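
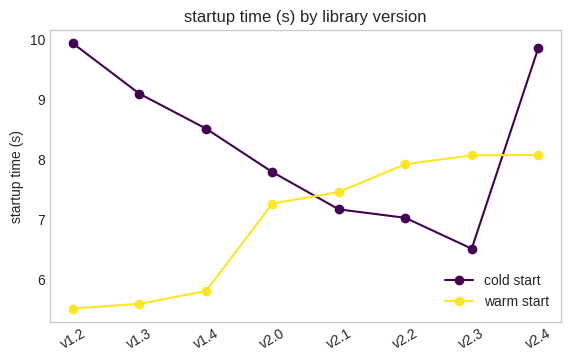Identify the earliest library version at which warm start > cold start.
v2.0: warm start ≈ 7.5 vs cold start ≈ 8.0 (not yet); v2.1: warm start ≈ 7.5 vs cold start ≈ 7.0 (first crossover).

v2.1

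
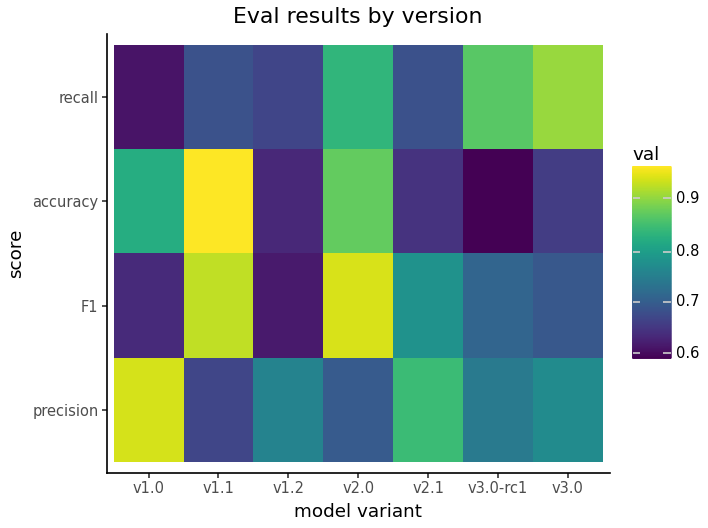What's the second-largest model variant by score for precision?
Top 3 for precision: v1.0 ≈ 0.95, v2.1 ≈ 0.85, v3.0 ≈ 0.75.

v2.1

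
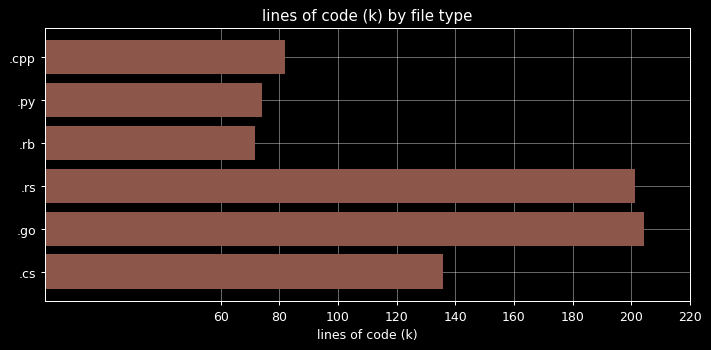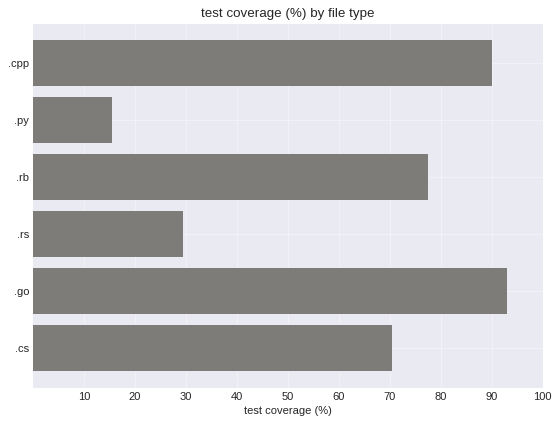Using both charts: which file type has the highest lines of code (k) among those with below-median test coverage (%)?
Chart 2 median test coverage (%) ≈ 70; below-median file types: .py, .rs, .cs. Among those, .rs has the highest lines of code (k) (≈ 200).

.rs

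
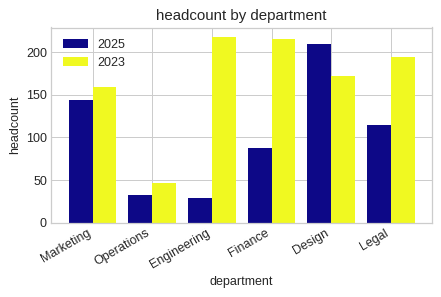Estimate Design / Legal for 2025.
Design ≈ 200, Legal ≈ 120; 200/120 ≈ 1.67.

≈ 1.67×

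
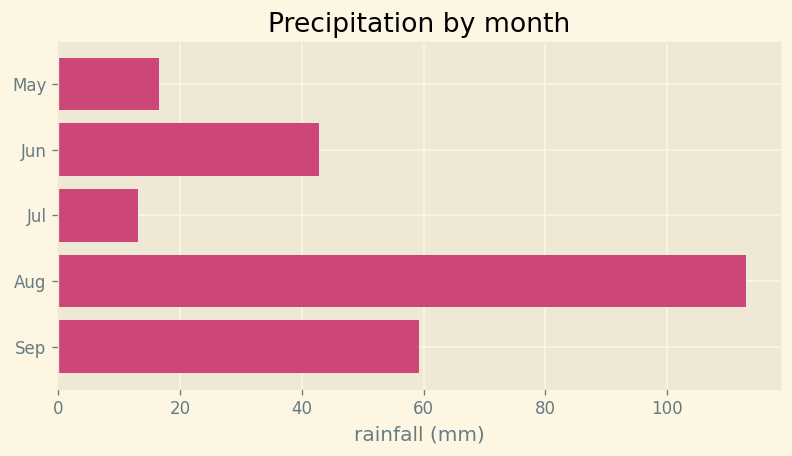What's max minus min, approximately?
Max Aug ≈ 110, min Jul ≈ 10; range ≈ 100.

≈ 100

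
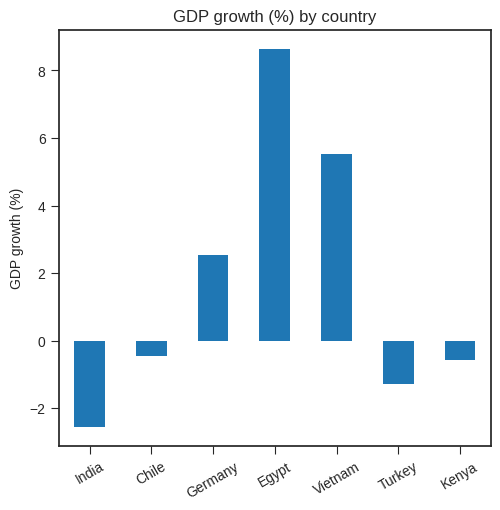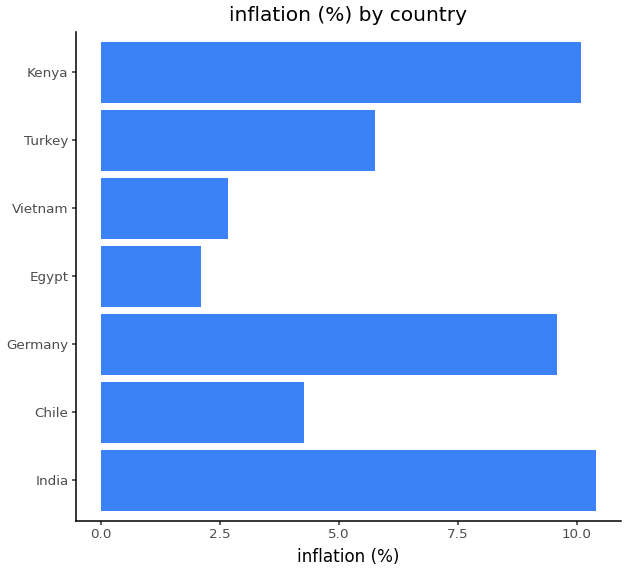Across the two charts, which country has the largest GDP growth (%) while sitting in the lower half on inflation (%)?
Chart 2 median inflation (%) ≈ 6; below-median countries: Chile, Egypt, Vietnam. Among those, Egypt has the highest GDP growth (%) (≈ 9).

Egypt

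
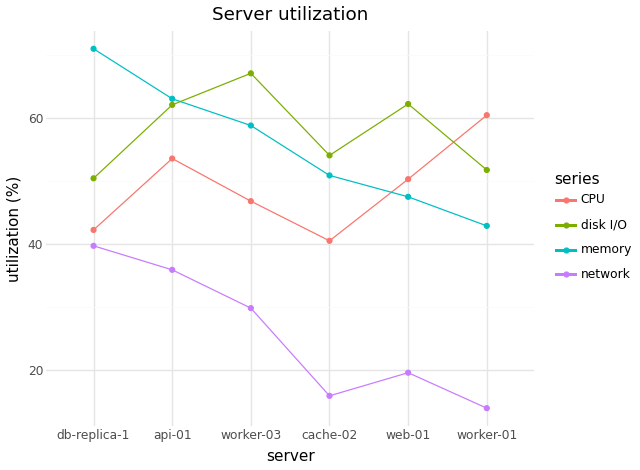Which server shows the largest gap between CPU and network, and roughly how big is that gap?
worker-01: CPU ≈ 60, network ≈ 15 → gap ≈ 45. Next-largest (web-01) is only ≈ 30.

worker-01, ≈ 45 %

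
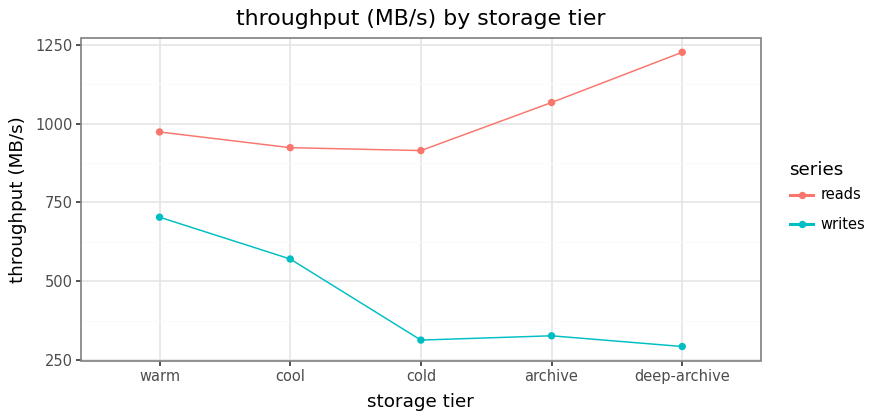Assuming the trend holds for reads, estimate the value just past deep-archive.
≈ 1350

Last three: 900, 1100, 1200 → slope ≈ 150/step → next ≈ 1350.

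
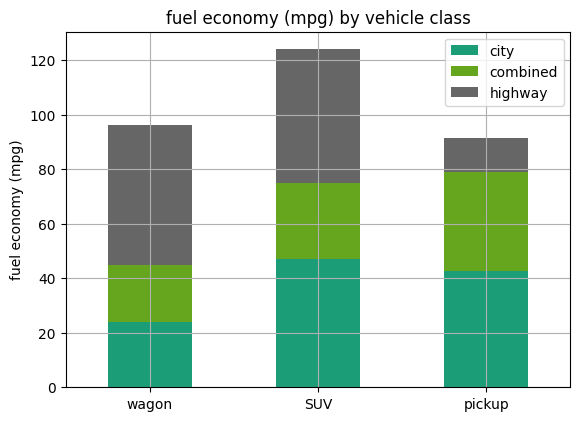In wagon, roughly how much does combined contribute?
≈ 20

combined top ≈ 40, bottom ≈ 20; segment ≈ 20.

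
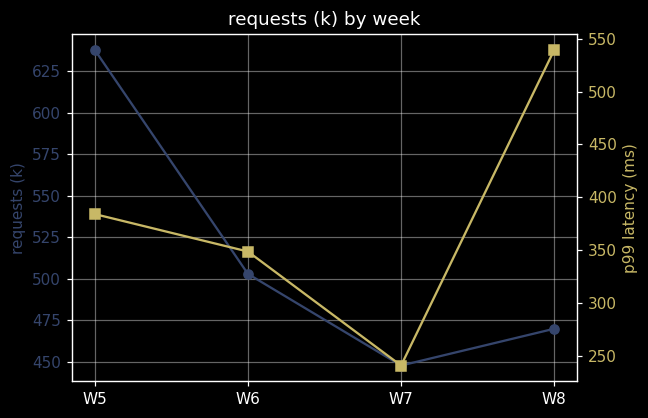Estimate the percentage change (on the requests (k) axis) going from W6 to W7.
≈ -12%

W6 ≈ 500, W7 ≈ 440; (440 − 500) / 500 ≈ -12%.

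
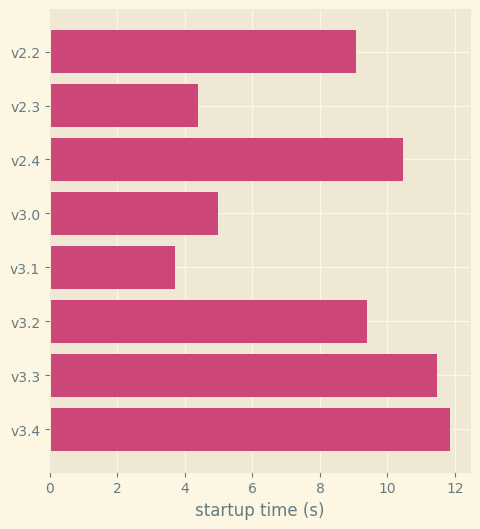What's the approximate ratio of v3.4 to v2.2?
v3.4 ≈ 12, v2.2 ≈ 9; 12/9 ≈ 1.33.

≈ 1.33×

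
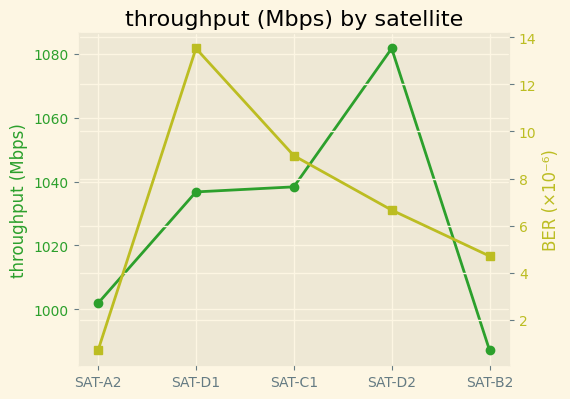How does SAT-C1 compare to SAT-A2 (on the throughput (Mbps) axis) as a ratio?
≈ 1.04×

SAT-C1 ≈ 1040, SAT-A2 ≈ 1000; 1040/1000 ≈ 1.04.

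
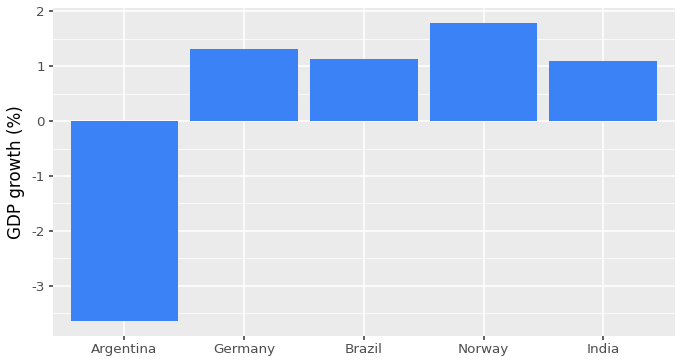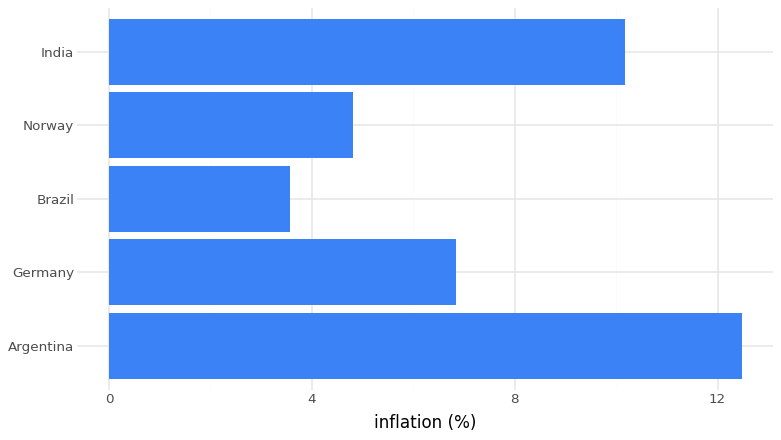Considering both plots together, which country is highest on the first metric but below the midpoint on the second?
Norway

Chart 2 median inflation (%) ≈ 6; below-median countries: Brazil, Norway. Among those, Norway has the highest GDP growth (%) (≈ 1.8).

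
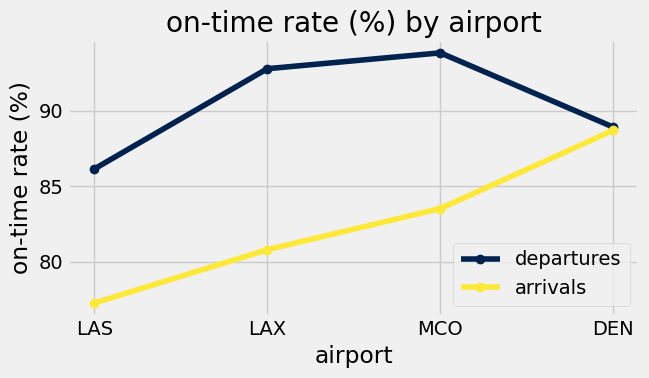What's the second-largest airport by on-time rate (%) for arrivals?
Top 3 for arrivals: DEN ≈ 88, MCO ≈ 84, LAX ≈ 80.

MCO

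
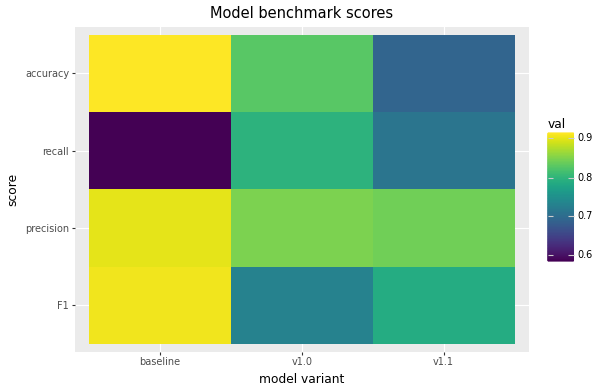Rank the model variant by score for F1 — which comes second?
Top 3 for F1: baseline ≈ 0.90, v1.1 ≈ 0.80, v1.0 ≈ 0.75.

v1.1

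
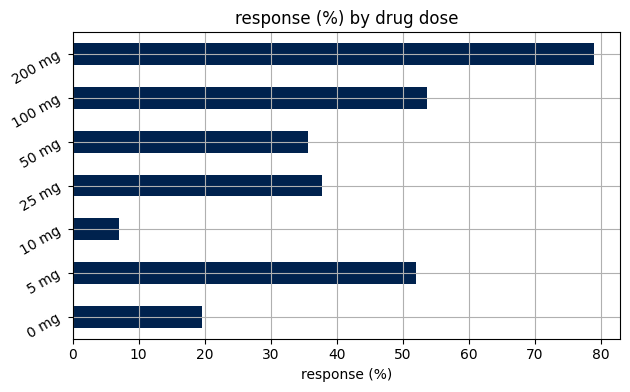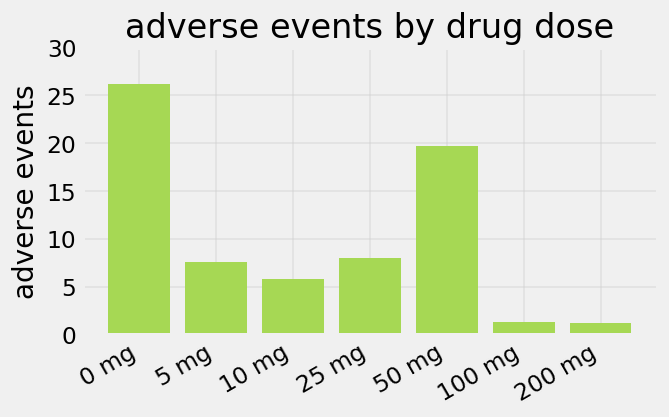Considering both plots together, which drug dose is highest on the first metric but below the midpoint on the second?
Chart 2 median adverse events ≈ 10; below-median drug doses: 10 mg, 100 mg, 200 mg. Among those, 200 mg has the highest response (%) (≈ 80).

200 mg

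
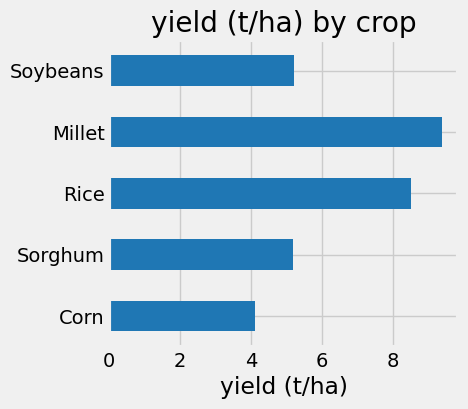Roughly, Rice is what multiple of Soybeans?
≈ 1.8×

Rice ≈ 9, Soybeans ≈ 5; 9/5 ≈ 1.8.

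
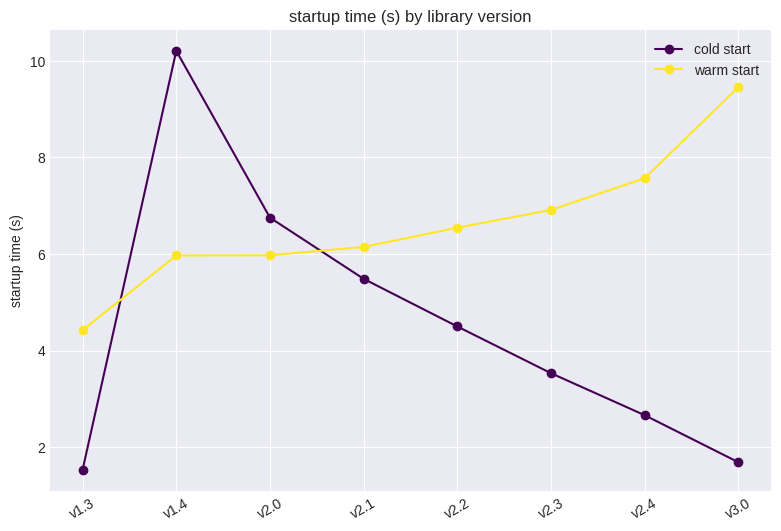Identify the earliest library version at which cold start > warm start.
v1.4

v1.3: cold start ≈ 2 vs warm start ≈ 4 (not yet); v1.4: cold start ≈ 10 vs warm start ≈ 6 (first crossover).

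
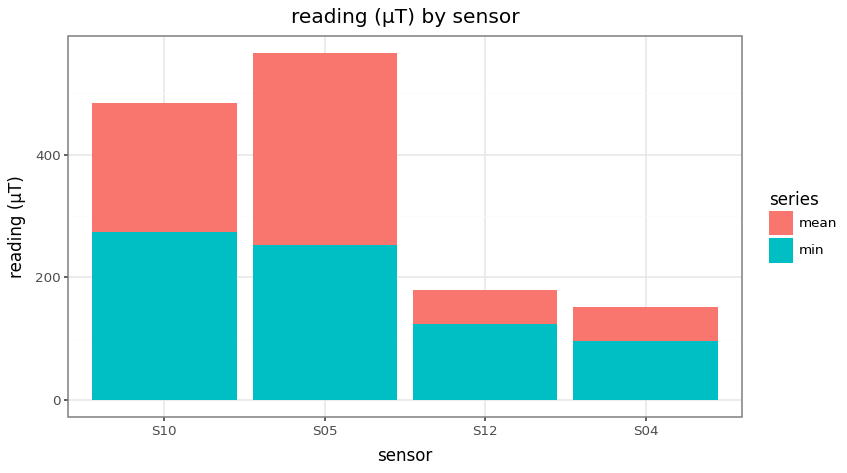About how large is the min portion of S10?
≈ 250

min top ≈ 250, bottom ≈ 0; segment ≈ 250.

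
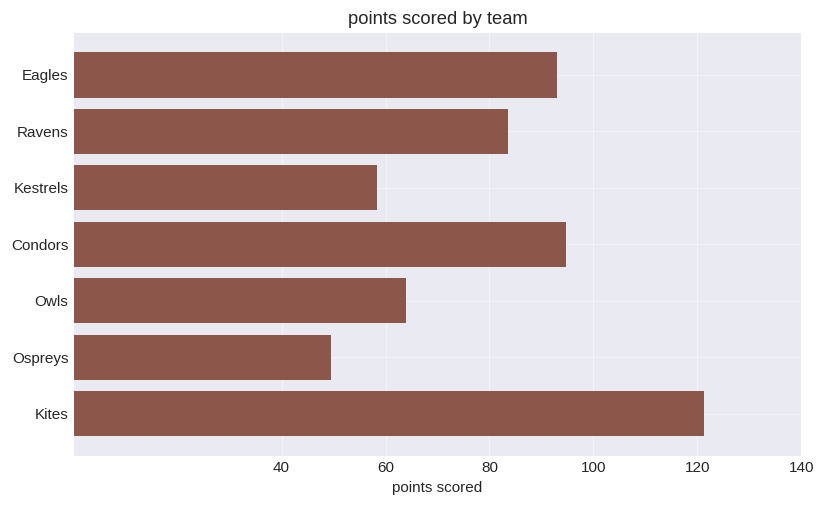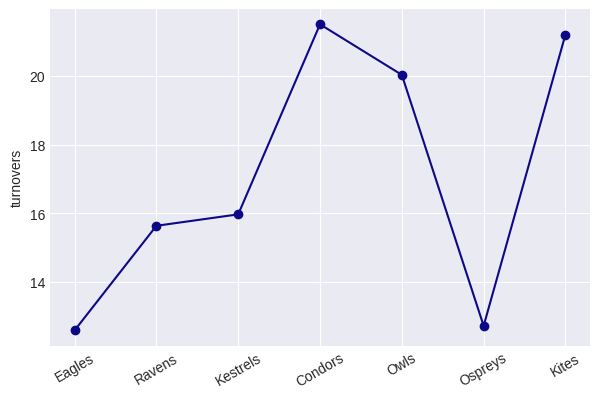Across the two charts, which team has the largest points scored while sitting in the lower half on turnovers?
Chart 2 median turnovers ≈ 16; below-median teams: Eagles, Ravens, Ospreys. Among those, Eagles has the highest points scored (≈ 100).

Eagles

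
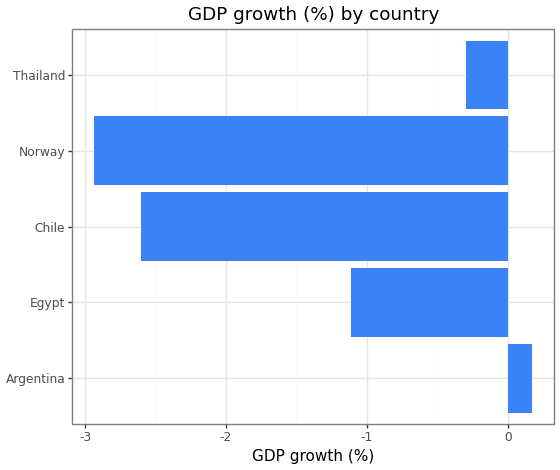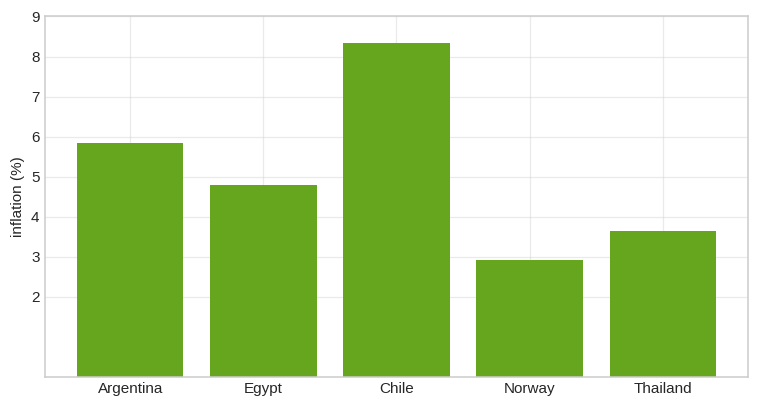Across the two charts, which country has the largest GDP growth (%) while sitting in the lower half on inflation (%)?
Thailand

Chart 2 median inflation (%) ≈ 5; below-median countries: Norway, Thailand. Among those, Thailand has the highest GDP growth (%) (≈ -0.3).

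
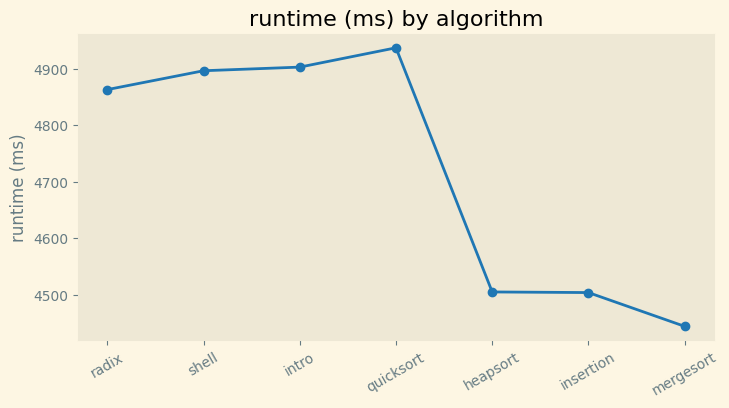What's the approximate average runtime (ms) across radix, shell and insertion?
≈ 4750

(4850 + 4900 + 4500) / 3 ≈ 4750.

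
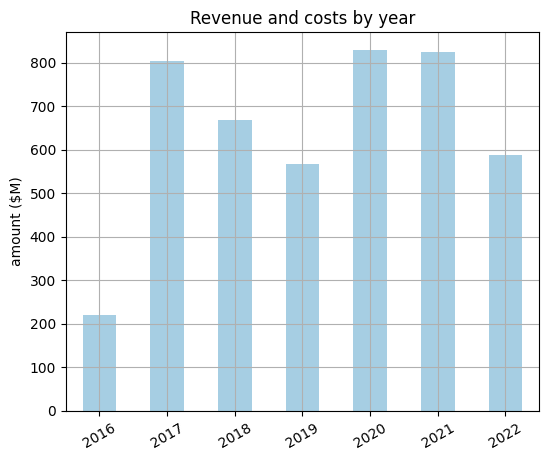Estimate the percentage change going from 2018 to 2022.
2018 ≈ 700, 2022 ≈ 600; (600 − 700) / 700 ≈ -14.3%.

≈ -14.3%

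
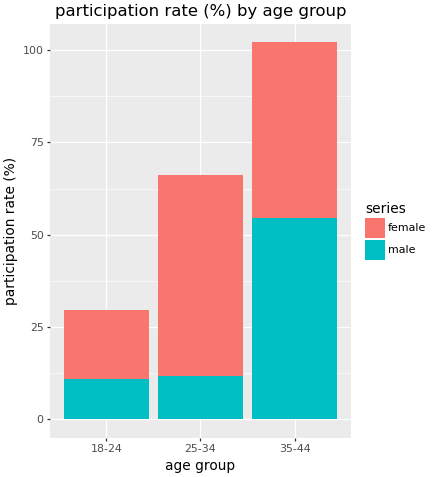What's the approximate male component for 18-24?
≈ 10

male top ≈ 10, bottom ≈ 0; segment ≈ 10.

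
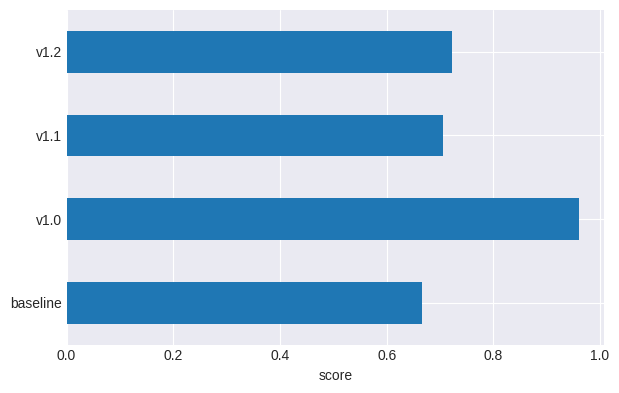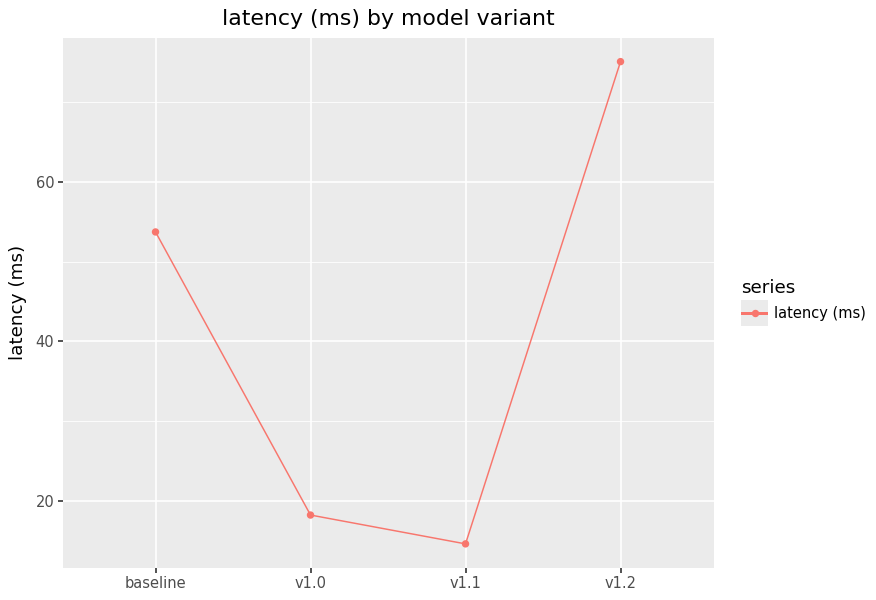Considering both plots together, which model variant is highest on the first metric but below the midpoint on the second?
v1.0

Chart 2 median latency (ms) ≈ 40; below-median model variants: v1.0, v1.1. Among those, v1.0 has the highest score (≈ 1).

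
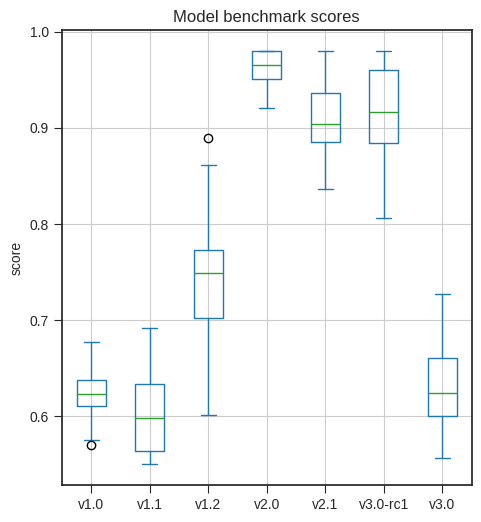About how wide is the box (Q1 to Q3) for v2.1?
Q3 ≈ 0.95, Q1 ≈ 0.90; IQR ≈ 0.05.

≈ 0.05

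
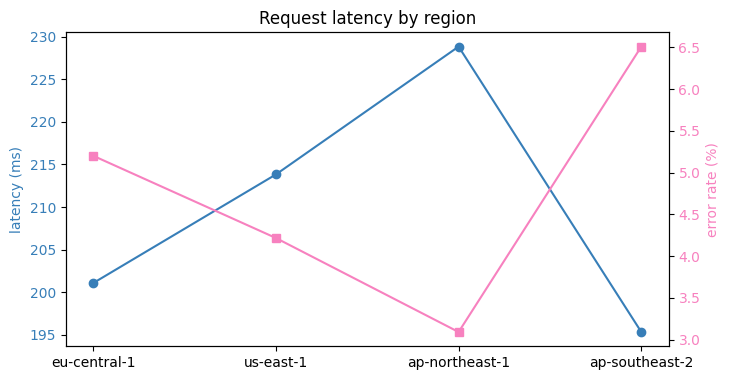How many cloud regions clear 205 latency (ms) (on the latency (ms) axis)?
2

Above 205: us-east-1, ap-northeast-1.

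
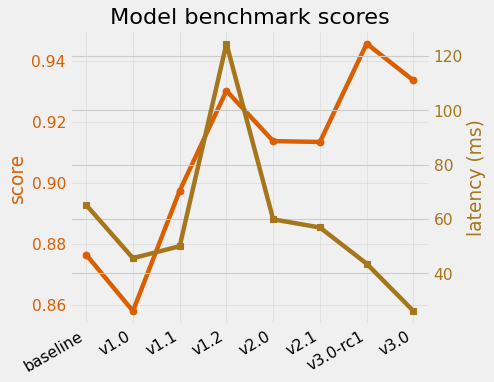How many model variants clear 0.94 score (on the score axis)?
Above 0.94: v3.0-rc1.

1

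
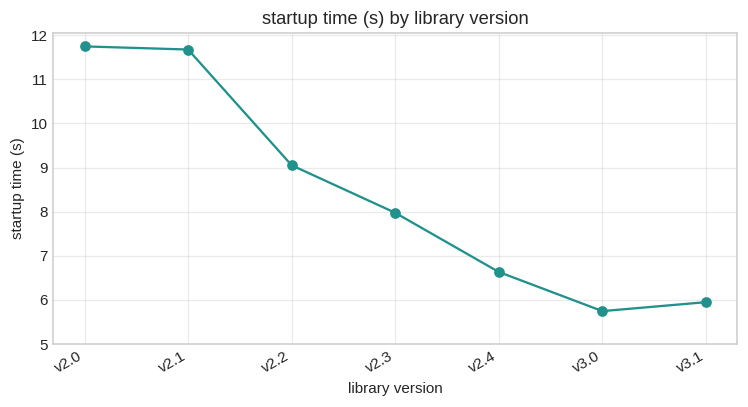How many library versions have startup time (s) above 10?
Above 10: v2.0, v2.1.

2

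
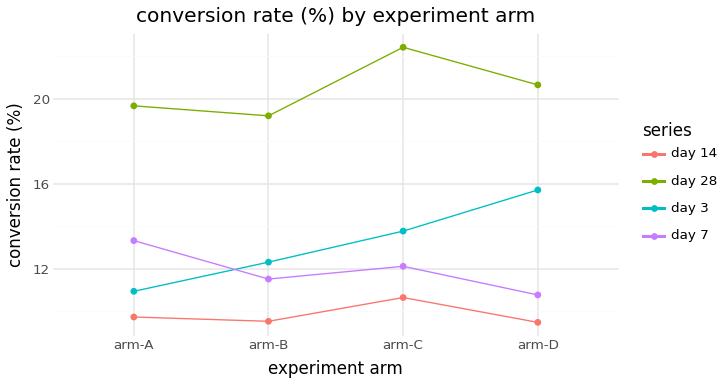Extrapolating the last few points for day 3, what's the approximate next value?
≈ 18

Last three: 12, 14, 16 → slope ≈ 2/step → next ≈ 18.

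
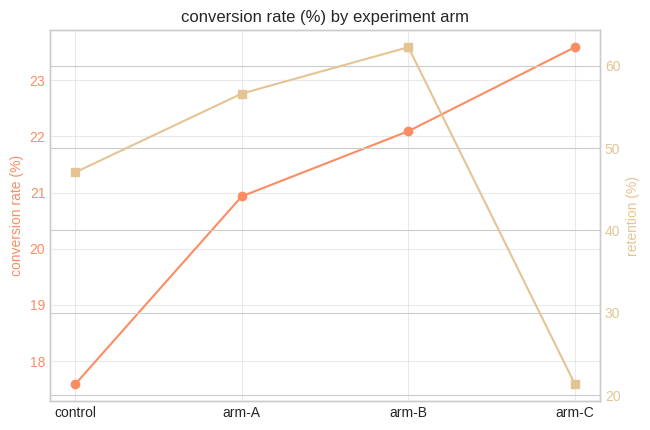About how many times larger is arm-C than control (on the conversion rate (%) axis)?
≈ 1.33×

arm-C ≈ 24, control ≈ 18; 24/18 ≈ 1.33.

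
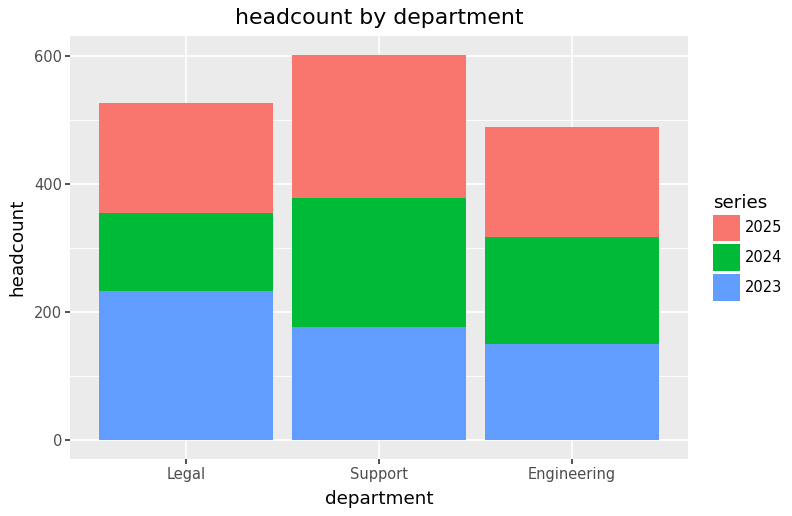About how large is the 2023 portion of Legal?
2023 top ≈ 200, bottom ≈ 0; segment ≈ 200.

≈ 200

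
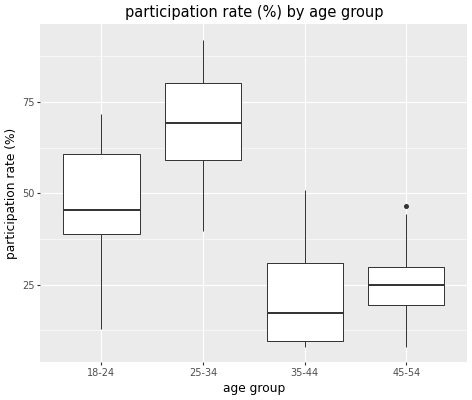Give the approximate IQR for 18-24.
≈ 20

Q3 ≈ 60, Q1 ≈ 40; IQR ≈ 20.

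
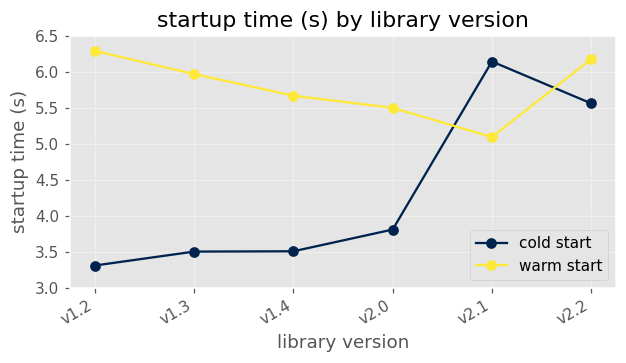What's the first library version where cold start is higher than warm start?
v2.1

v2.0: cold start ≈ 4.0 vs warm start ≈ 5.5 (not yet); v2.1: cold start ≈ 6.0 vs warm start ≈ 5.0 (first crossover).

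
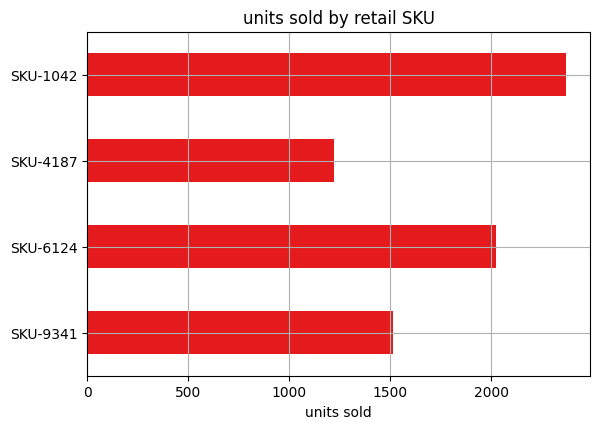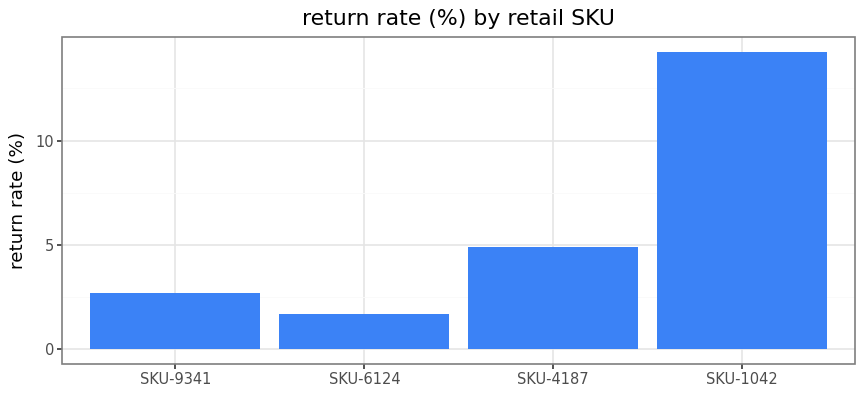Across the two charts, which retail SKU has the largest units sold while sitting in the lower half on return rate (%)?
Chart 2 median return rate (%) ≈ 4; below-median retail SKUs: SKU-9341, SKU-6124. Among those, SKU-6124 has the highest units sold (≈ 2000).

SKU-6124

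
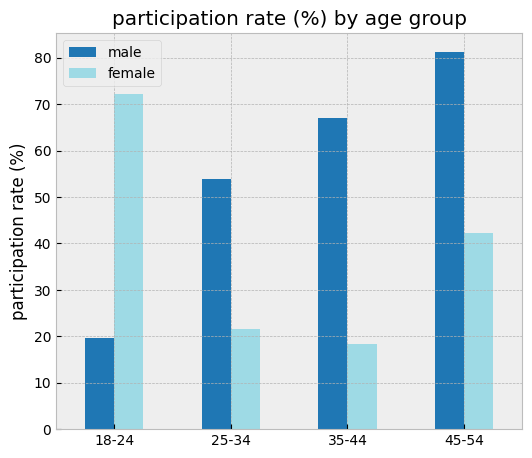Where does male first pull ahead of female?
25-34

18-24: male ≈ 20 vs female ≈ 70 (not yet); 25-34: male ≈ 50 vs female ≈ 20 (first crossover).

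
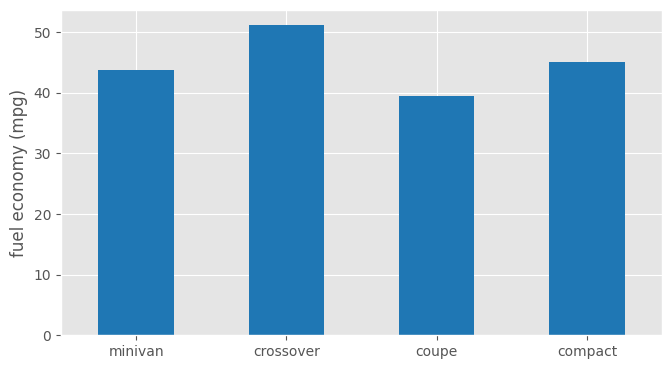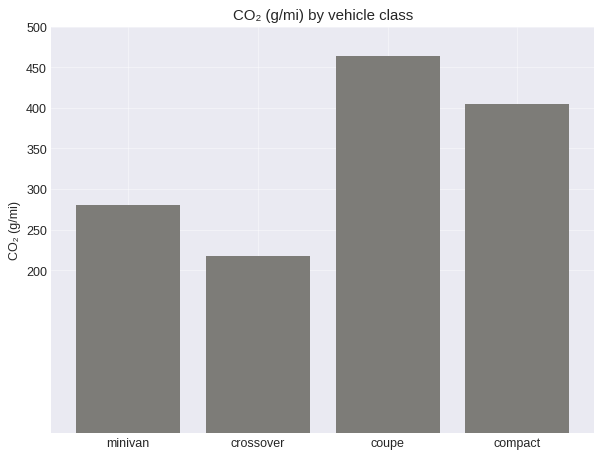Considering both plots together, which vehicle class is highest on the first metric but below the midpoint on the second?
Chart 2 median CO₂ (g/mi) ≈ 350; below-median vehicle classes: minivan, crossover. Among those, crossover has the highest fuel economy (mpg) (≈ 50).

crossover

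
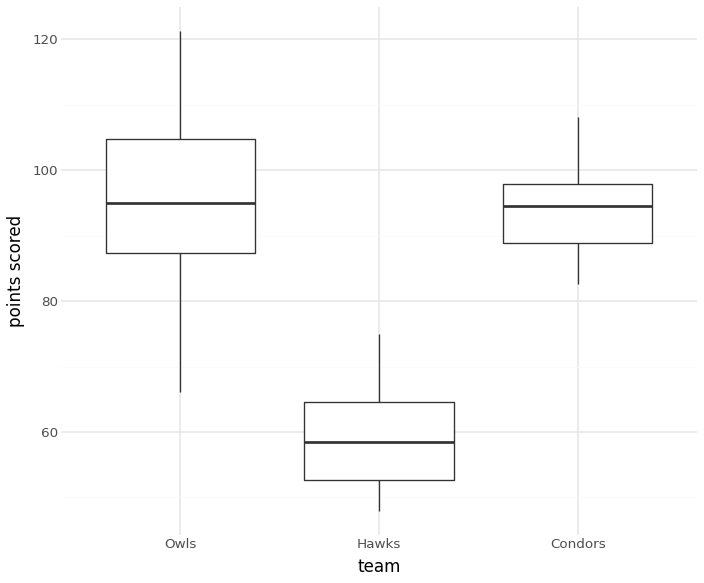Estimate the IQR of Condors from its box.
Q3 ≈ 100, Q1 ≈ 90; IQR ≈ 10.

≈ 10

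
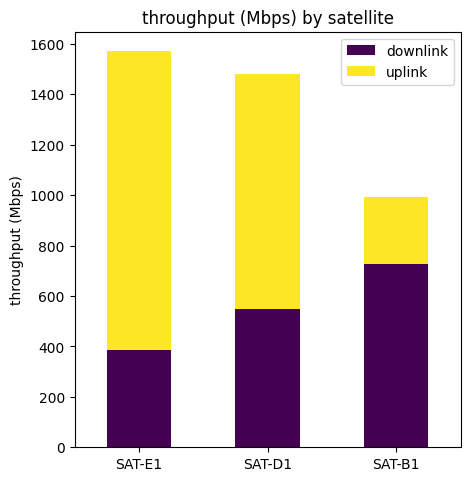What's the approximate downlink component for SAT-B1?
downlink top ≈ 800, bottom ≈ 0; segment ≈ 800.

≈ 800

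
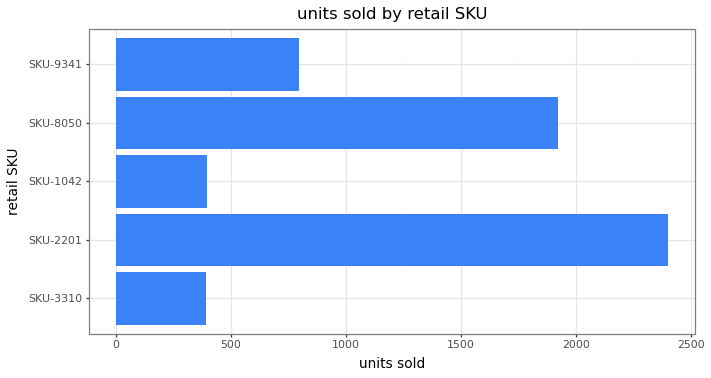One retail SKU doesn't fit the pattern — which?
SKU-2201

SKU-2201 ≈ 2400; the rest sit between ≈ 400 and ≈ 2000.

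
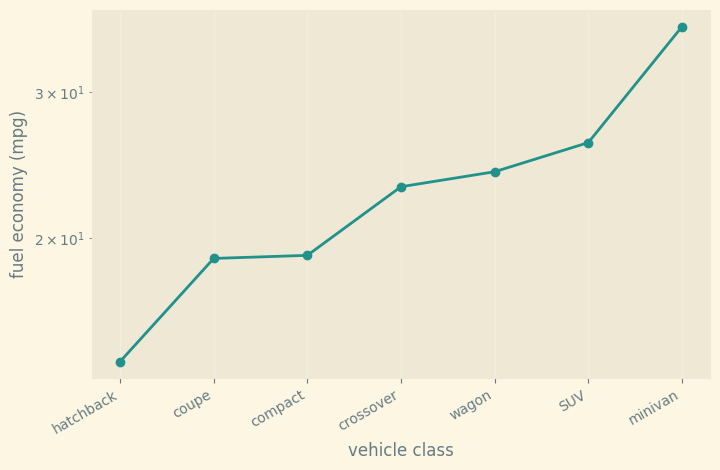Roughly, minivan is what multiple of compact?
minivan ≈ 36, compact ≈ 20; 36/20 ≈ 1.8.

≈ 1.8×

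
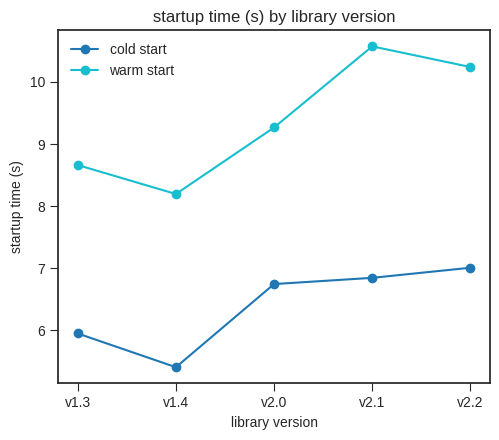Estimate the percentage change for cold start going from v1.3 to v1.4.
≈ -8.3%

v1.3 ≈ 6.0, v1.4 ≈ 5.5; (5.5 − 6.0) / 6.0 ≈ -8.3%.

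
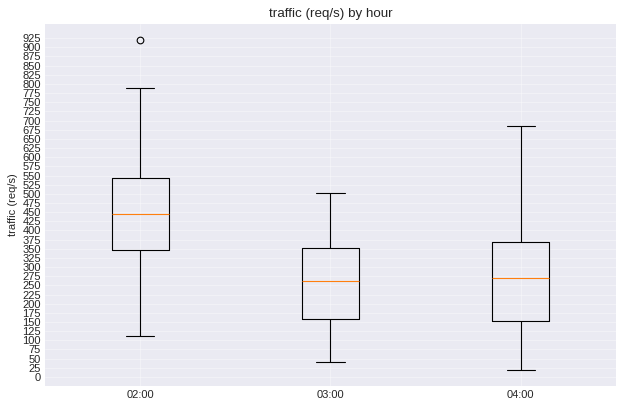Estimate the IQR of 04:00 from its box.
≈ 225

Q3 ≈ 375, Q1 ≈ 150; IQR ≈ 225.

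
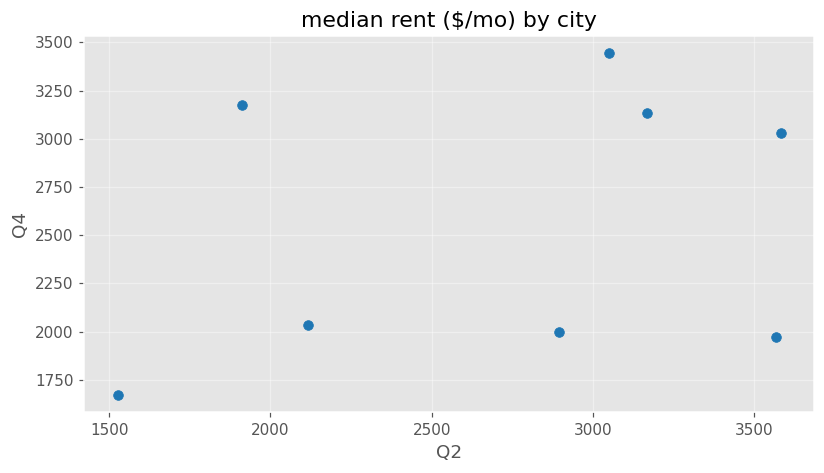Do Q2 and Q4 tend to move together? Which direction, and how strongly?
positive, weak

Points are positively correlated; weak (|r| ≈ 0.3).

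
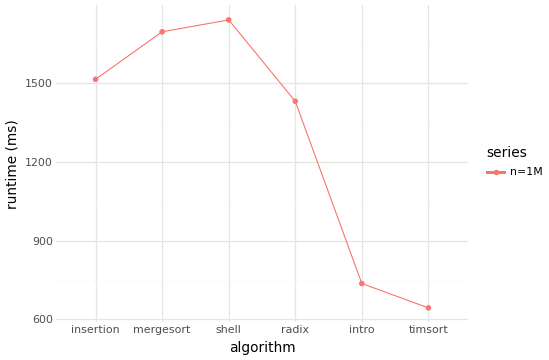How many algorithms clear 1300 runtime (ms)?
4

Above 1300: insertion, mergesort, shell, radix.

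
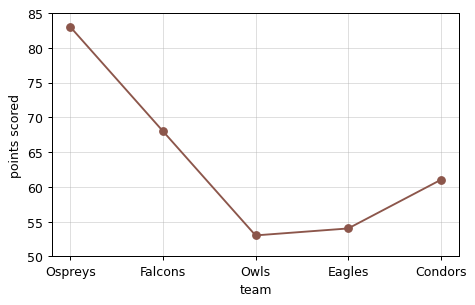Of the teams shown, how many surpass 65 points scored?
2

Above 65: Ospreys, Falcons.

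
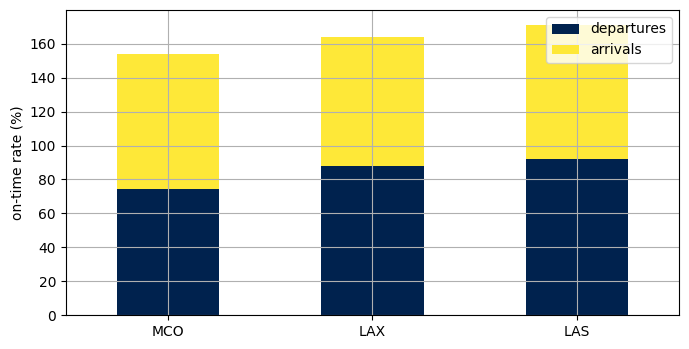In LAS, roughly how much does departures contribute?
≈ 100

departures top ≈ 100, bottom ≈ 0; segment ≈ 100.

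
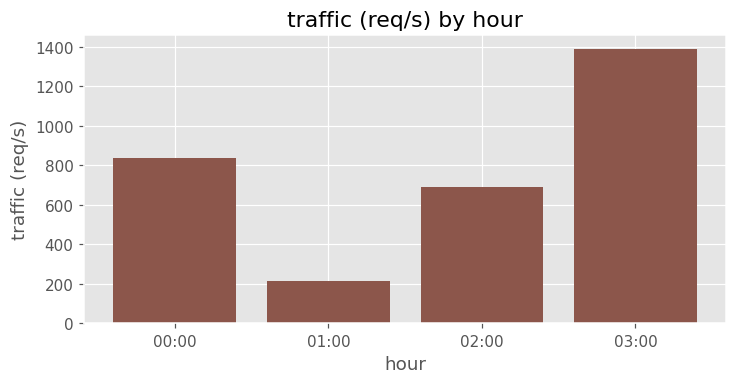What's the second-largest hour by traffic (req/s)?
Top 3: 03:00 ≈ 1400, 00:00 ≈ 800, 02:00 ≈ 600.

00:00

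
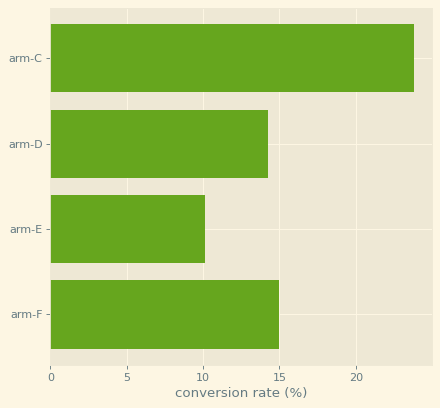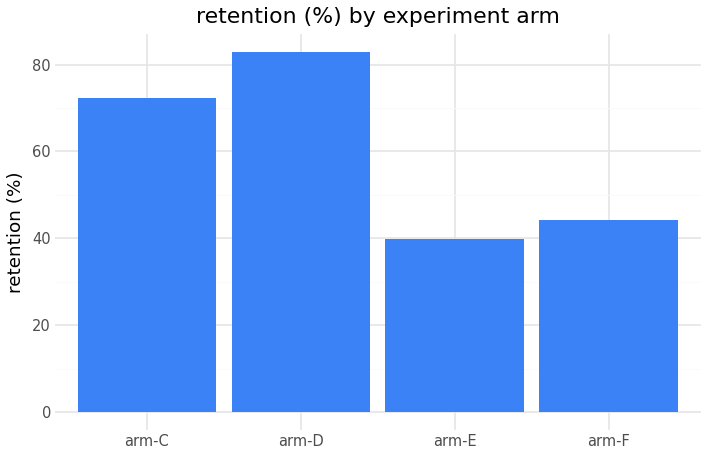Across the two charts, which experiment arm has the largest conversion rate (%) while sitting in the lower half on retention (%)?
arm-F

Chart 2 median retention (%) ≈ 60; below-median experiment arms: arm-E, arm-F. Among those, arm-F has the highest conversion rate (%) (≈ 15).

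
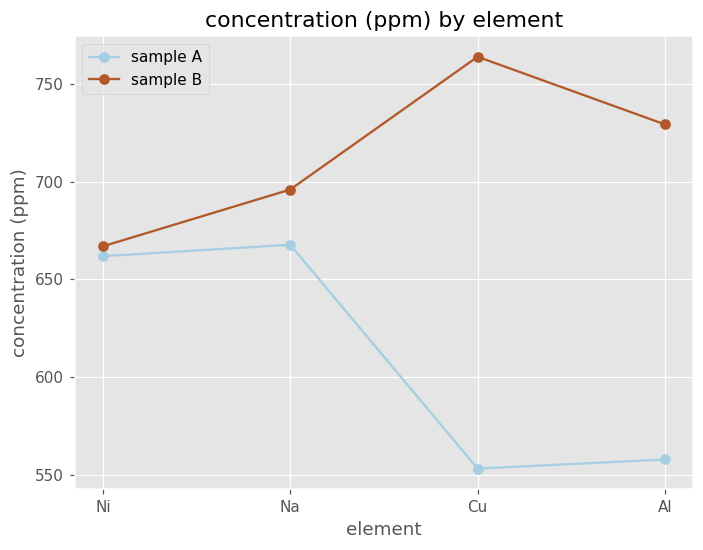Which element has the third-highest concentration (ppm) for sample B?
Top 4 for sample B: Cu ≈ 760, Al ≈ 720, Na ≈ 700, Ni ≈ 660.

Na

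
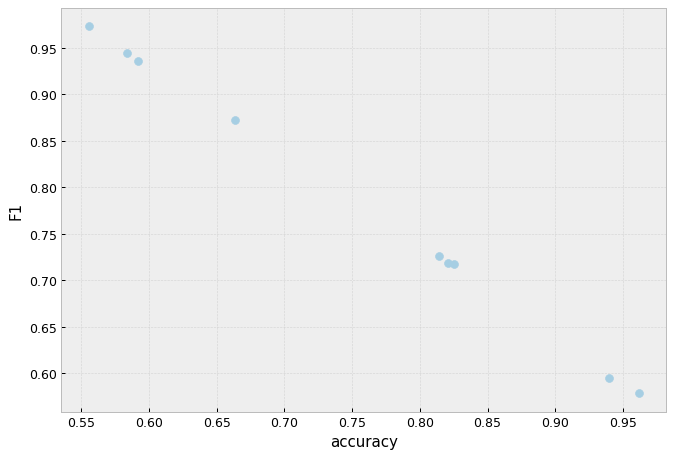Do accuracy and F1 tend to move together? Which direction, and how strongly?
negative, strong

Points are negatively correlated; strong (|r| ≈ 1.0).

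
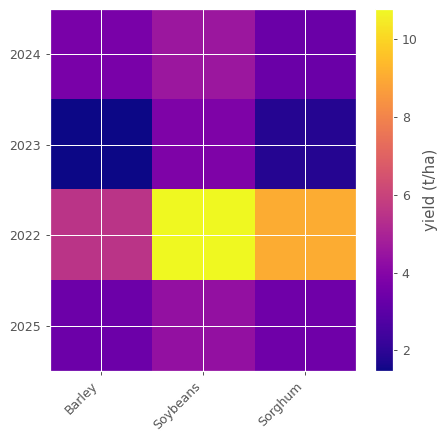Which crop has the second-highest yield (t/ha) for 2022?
Sorghum

Top 3 for 2022: Soybeans ≈ 11, Sorghum ≈ 9, Barley ≈ 6.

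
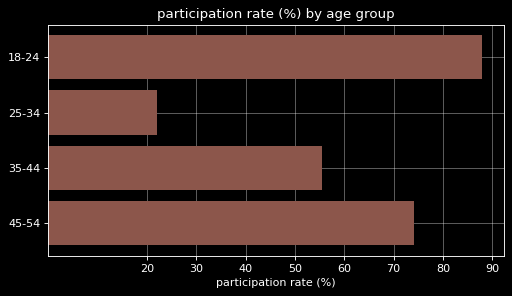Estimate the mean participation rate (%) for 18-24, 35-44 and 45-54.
≈ 73

(90 + 60 + 70) / 3 ≈ 73.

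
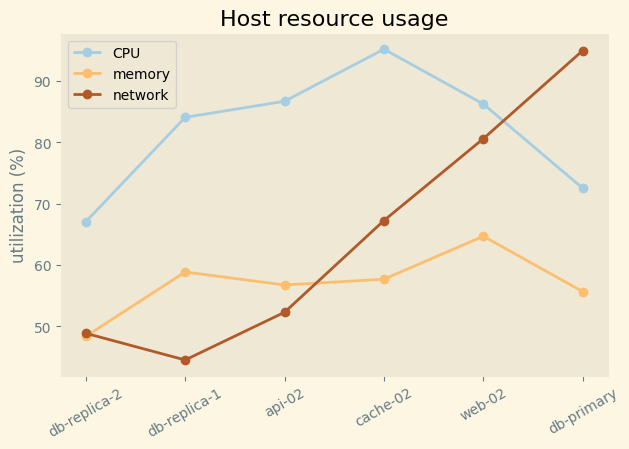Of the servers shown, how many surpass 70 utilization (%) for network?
2

Above 70: web-02, db-primary.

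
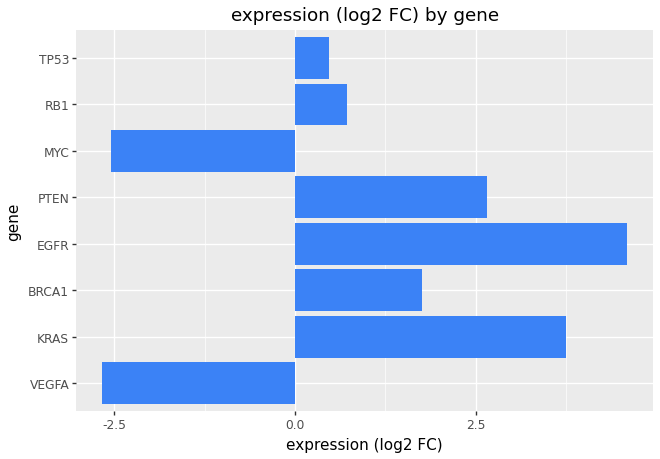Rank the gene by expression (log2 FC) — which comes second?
Top 3: EGFR ≈ 5, KRAS ≈ 4, PTEN ≈ 3.

KRAS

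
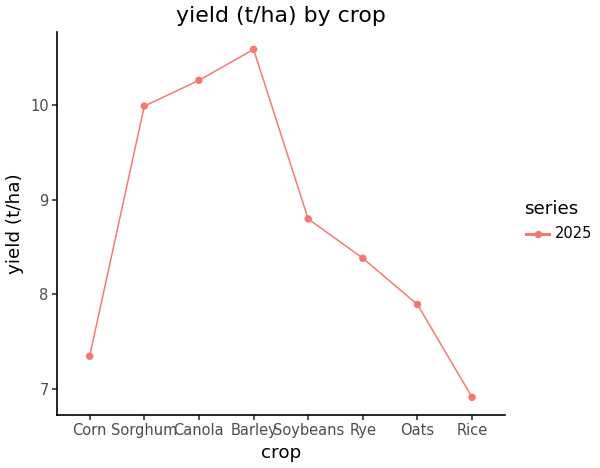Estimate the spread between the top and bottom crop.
≈ 3.5

Max Barley ≈ 10.5, min Rice ≈ 7.0; range ≈ 3.5.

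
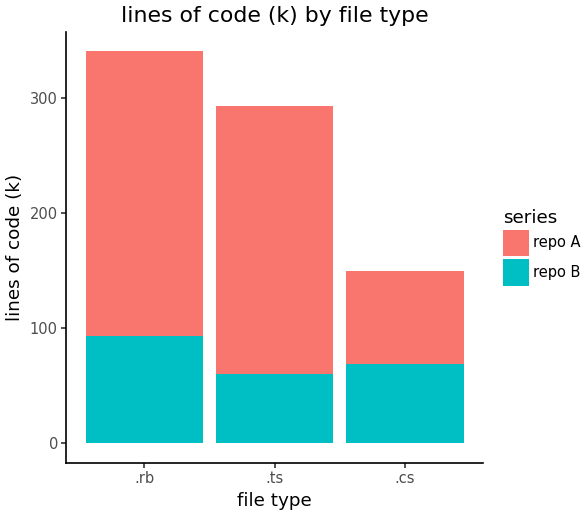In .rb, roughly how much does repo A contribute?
≈ 250

repo A top ≈ 350, bottom ≈ 100; segment ≈ 250.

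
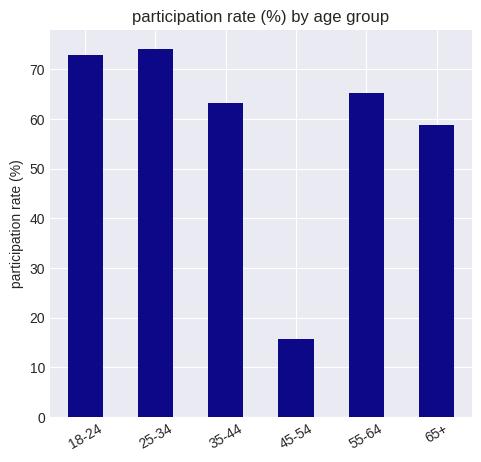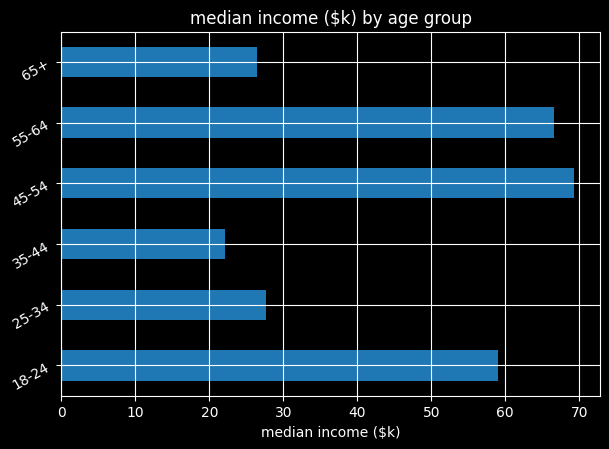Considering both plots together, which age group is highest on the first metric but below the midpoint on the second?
Chart 2 median median income ($k) ≈ 40; below-median age groups: 25-34, 35-44, 65+. Among those, 25-34 has the highest participation rate (%) (≈ 70).

25-34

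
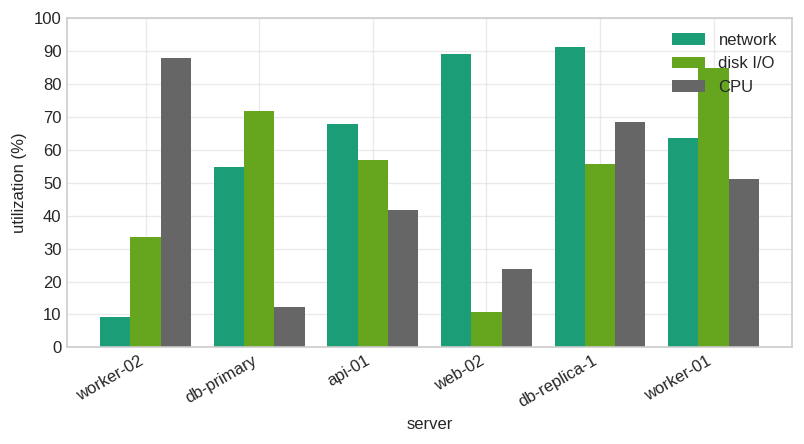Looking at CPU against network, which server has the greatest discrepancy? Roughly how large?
worker-02, ≈ 80 %

worker-02: CPU ≈ 90, network ≈ 10 → gap ≈ 80. Next-largest (web-02) is only ≈ 70.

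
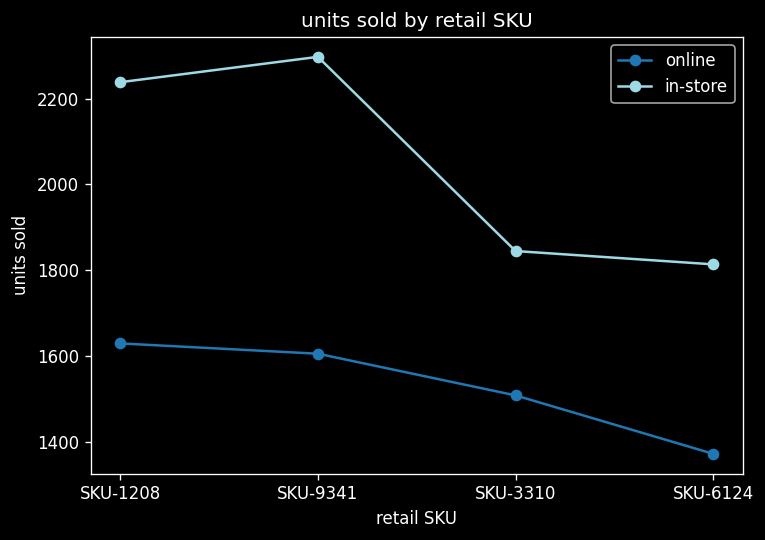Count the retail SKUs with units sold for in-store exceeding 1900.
2

Above 1900: SKU-1208, SKU-9341.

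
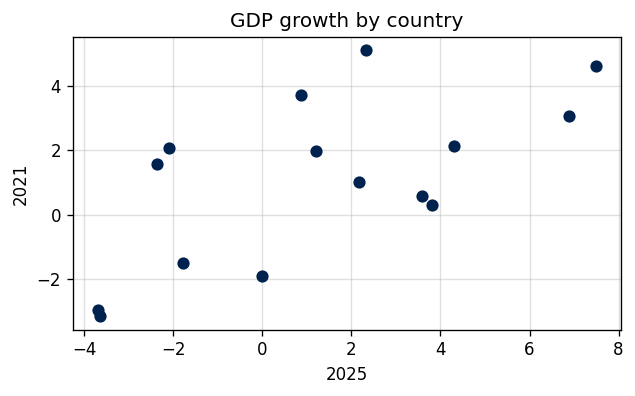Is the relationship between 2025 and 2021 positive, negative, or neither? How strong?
Points are positively correlated; moderate (|r| ≈ 0.6).

positive, moderate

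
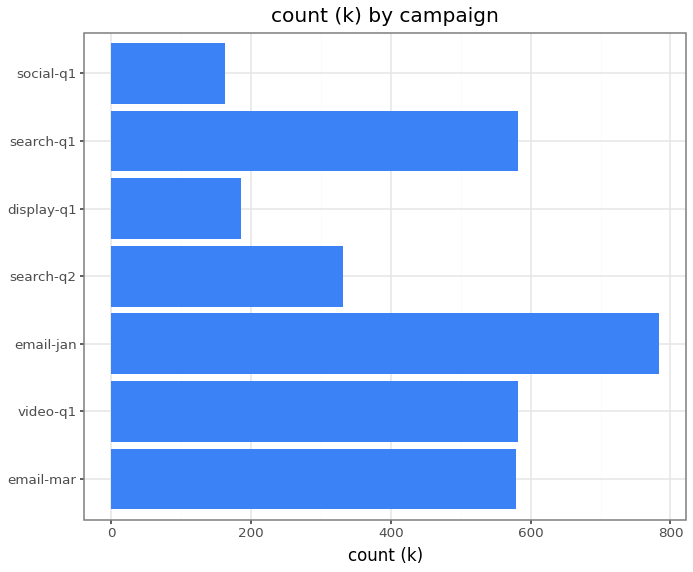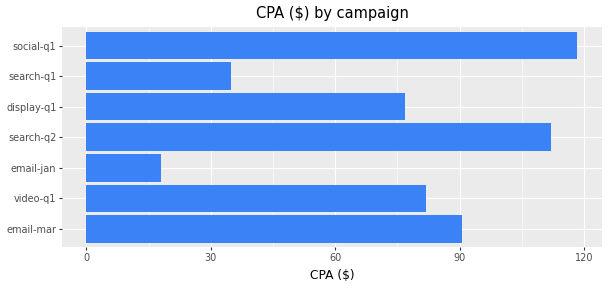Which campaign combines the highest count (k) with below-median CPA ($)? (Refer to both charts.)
email-jan

Chart 2 median CPA ($) ≈ 80; below-median campaigns: email-jan, display-q1, search-q1. Among those, email-jan has the highest count (k) (≈ 800).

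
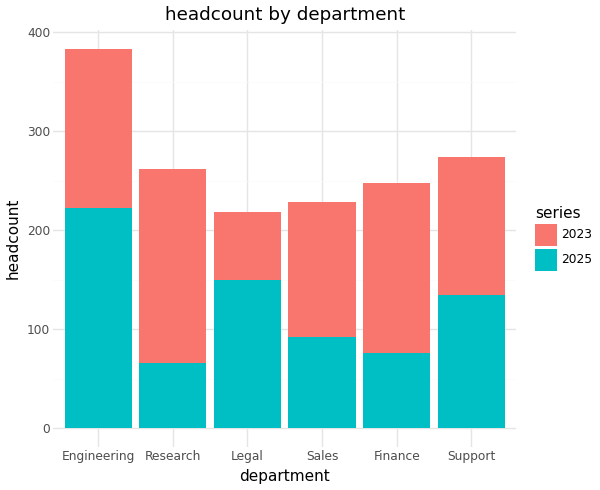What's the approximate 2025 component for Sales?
2025 top ≈ 100, bottom ≈ 0; segment ≈ 100.

≈ 100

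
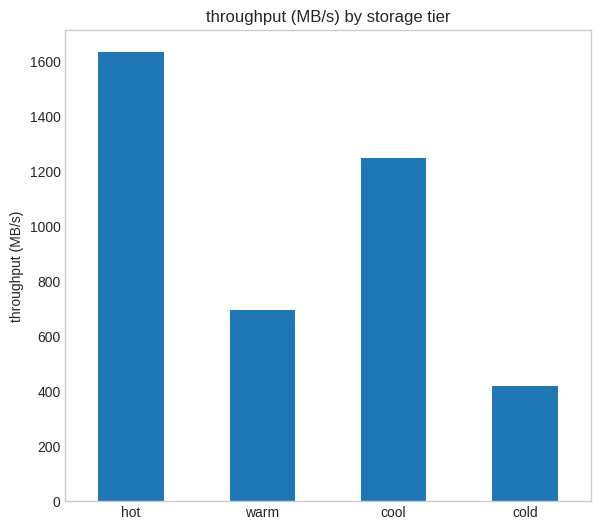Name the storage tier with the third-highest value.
warm

Top 4: hot ≈ 1600, cool ≈ 1200, warm ≈ 600, cold ≈ 400.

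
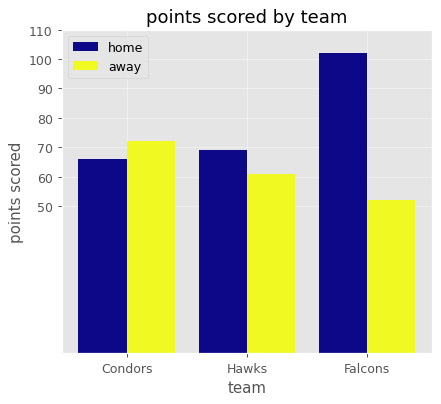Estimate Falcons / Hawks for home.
Falcons ≈ 100, Hawks ≈ 70; 100/70 ≈ 1.43.

≈ 1.43×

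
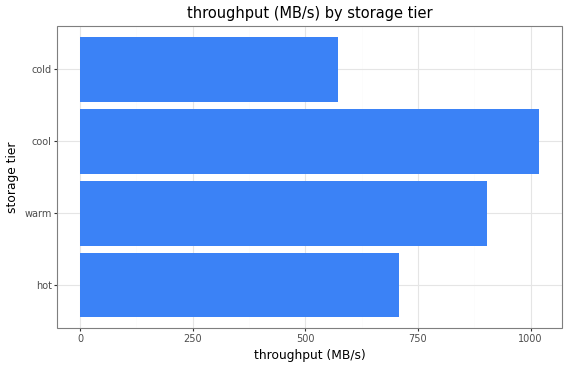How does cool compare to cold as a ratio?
≈ 1.67×

cool ≈ 1000, cold ≈ 600; 1000/600 ≈ 1.67.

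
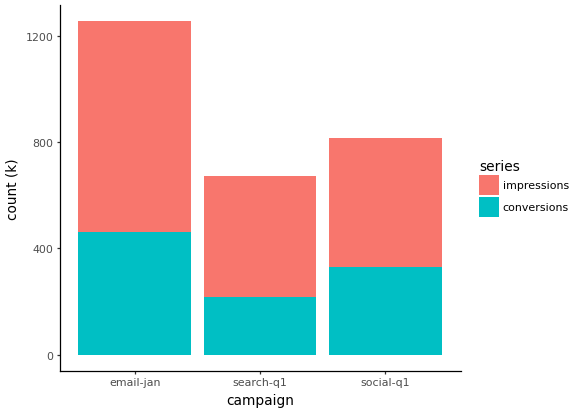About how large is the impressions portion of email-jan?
≈ 800

impressions top ≈ 1200, bottom ≈ 400; segment ≈ 800.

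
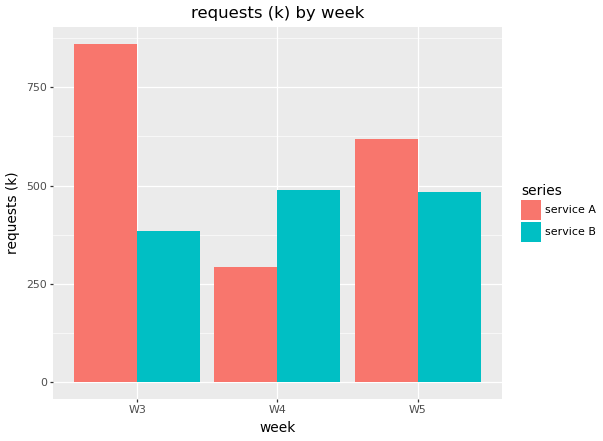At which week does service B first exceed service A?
W3: service B ≈ 400 vs service A ≈ 900 (not yet); W4: service B ≈ 500 vs service A ≈ 300 (first crossover).

W4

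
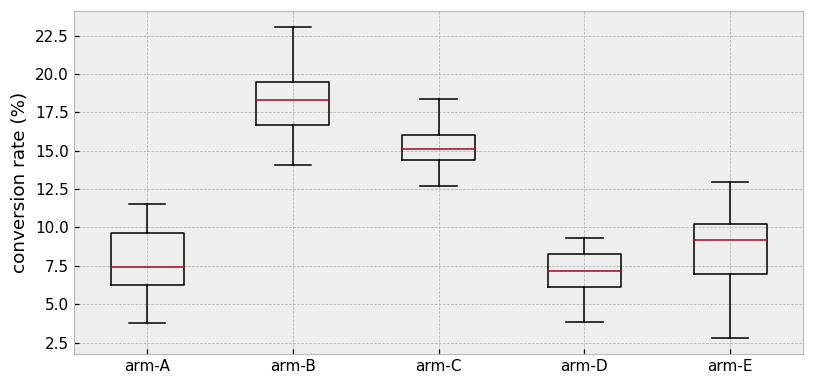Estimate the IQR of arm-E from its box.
≈ 3

Q3 ≈ 10, Q1 ≈ 7; IQR ≈ 3.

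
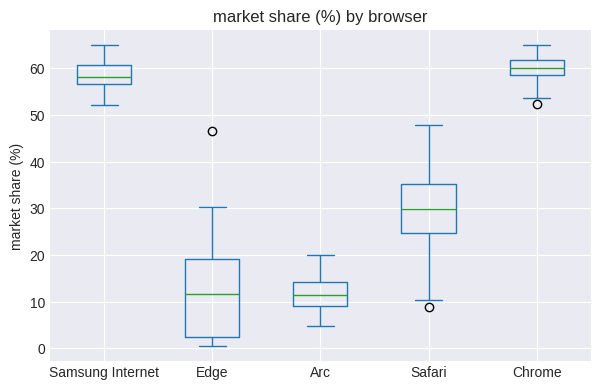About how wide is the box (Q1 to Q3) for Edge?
Q3 ≈ 20, Q1 ≈ 0; IQR ≈ 20.

≈ 20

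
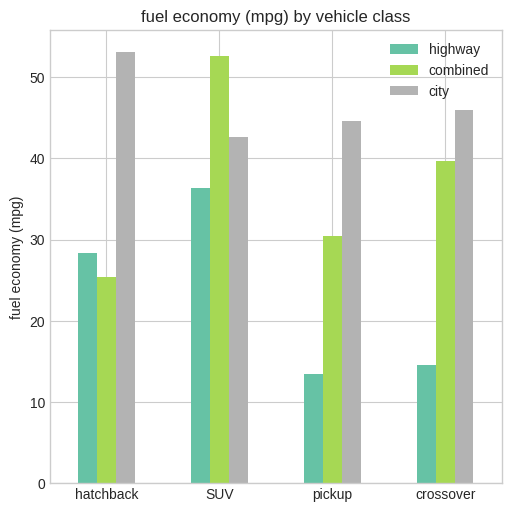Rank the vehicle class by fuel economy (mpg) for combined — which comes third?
pickup

Top 4 for combined: SUV ≈ 55, crossover ≈ 40, pickup ≈ 30, hatchback ≈ 25.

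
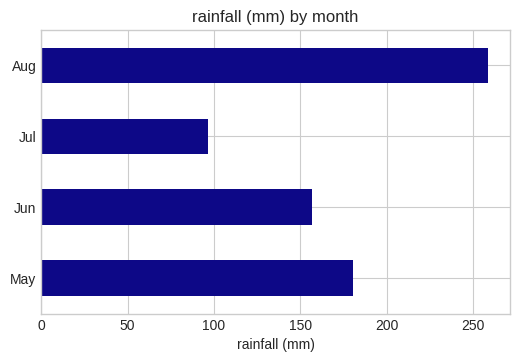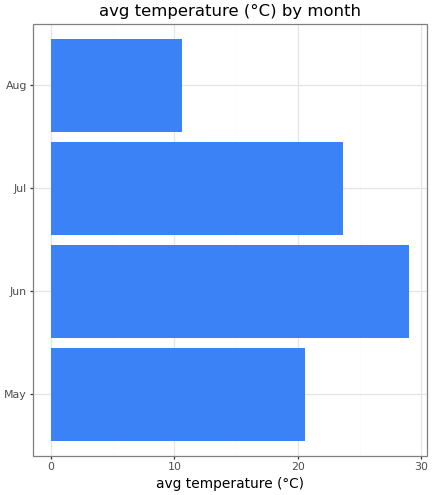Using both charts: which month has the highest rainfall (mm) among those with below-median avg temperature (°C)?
Aug

Chart 2 median avg temperature (°C) ≈ 20; below-median months: May, Aug. Among those, Aug has the highest rainfall (mm) (≈ 250).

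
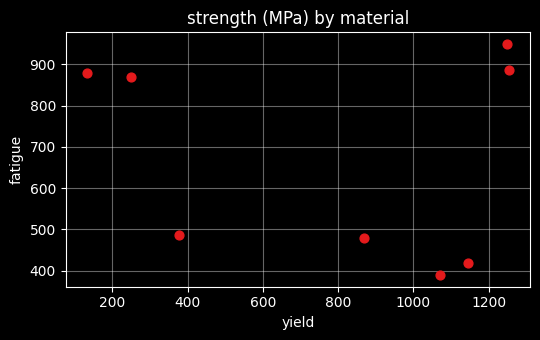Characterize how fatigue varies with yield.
no clear correlation

Points are roughly uncorrelated; weak (|r| ≈ 0.2).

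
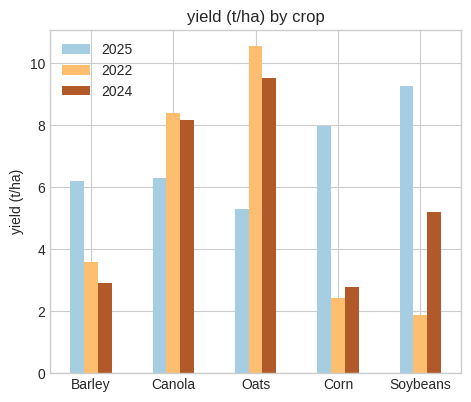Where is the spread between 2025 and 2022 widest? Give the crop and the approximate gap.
Soybeans, ≈ 7 t/ha

Soybeans: 2025 ≈ 9, 2022 ≈ 2 → gap ≈ 7. Next-largest (Corn) is only ≈ 6.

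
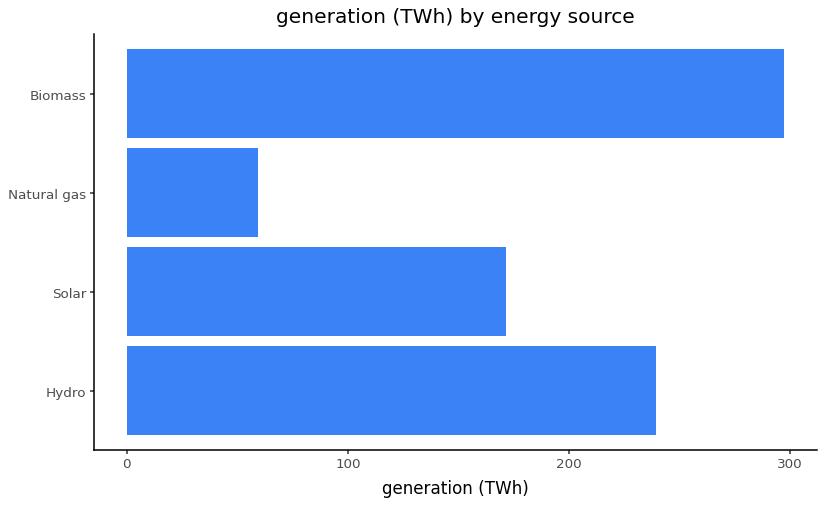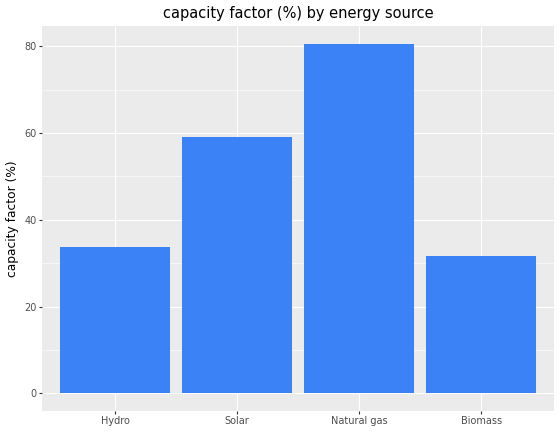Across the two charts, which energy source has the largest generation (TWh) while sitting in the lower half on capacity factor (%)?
Chart 2 median capacity factor (%) ≈ 50; below-median energy sources: Hydro, Biomass. Among those, Biomass has the highest generation (TWh) (≈ 300).

Biomass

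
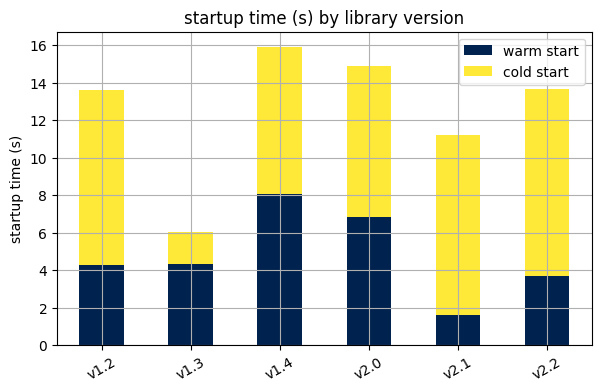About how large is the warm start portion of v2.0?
warm start top ≈ 6, bottom ≈ 0; segment ≈ 6.

≈ 6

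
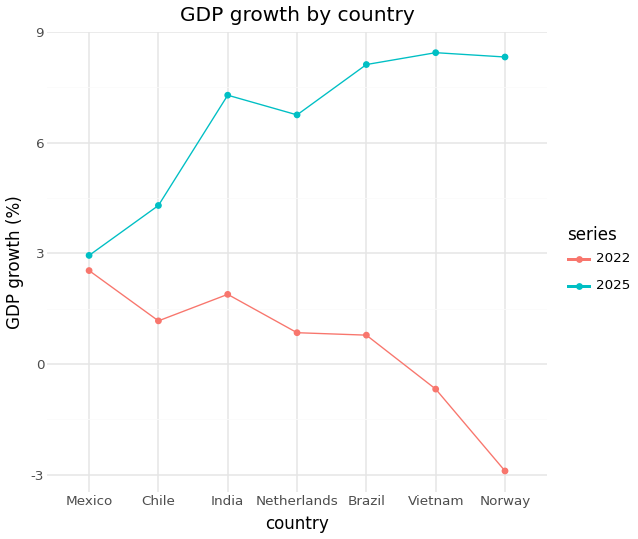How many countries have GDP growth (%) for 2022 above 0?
Above 0: Mexico, Chile, India, Netherlands, Brazil.

5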